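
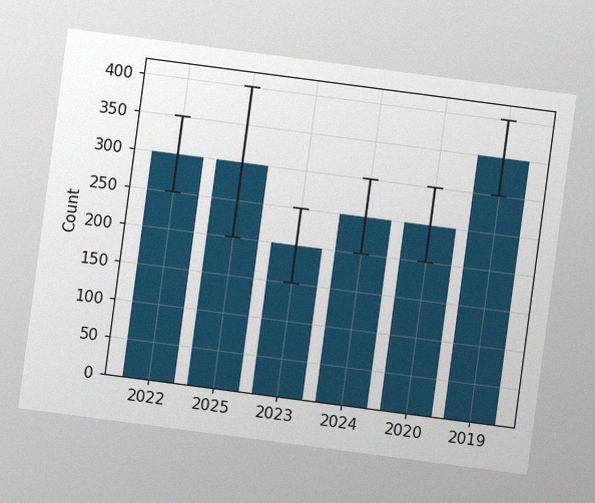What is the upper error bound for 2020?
300

The chart is tilted about 7° clockwise, with some photo noise. The 2020 bar's upper whisker reaches 300.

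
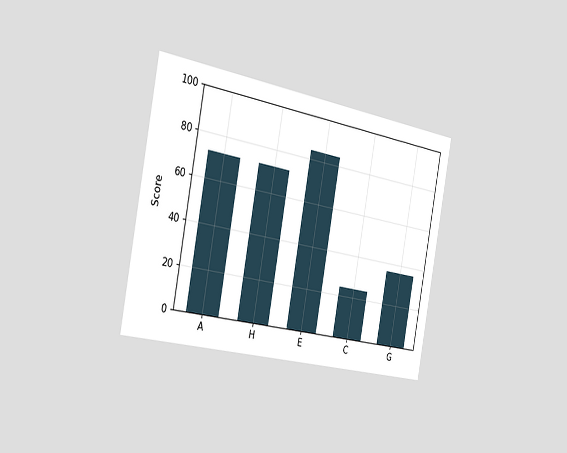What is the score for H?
The chart is tilted about 10° clockwise and viewed slightly from the left. Reading along the chart's y-axis, the H bar reaches 72.

72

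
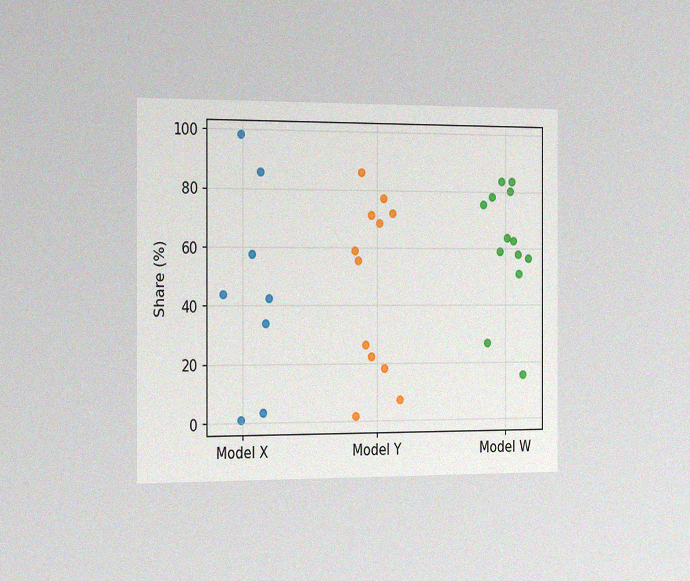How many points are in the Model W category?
13

The chart is viewed slightly from the left, with some photo noise. Counting the markers in the Model W column gives 13.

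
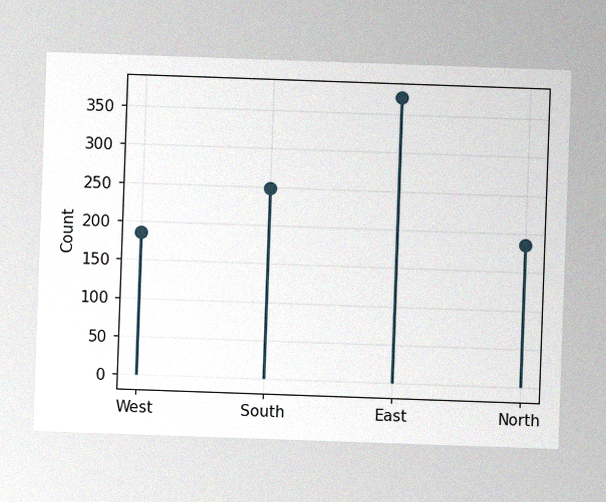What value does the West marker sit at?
The chart is tilted about 2° clockwise, with some photo noise. The West marker sits at 186.

186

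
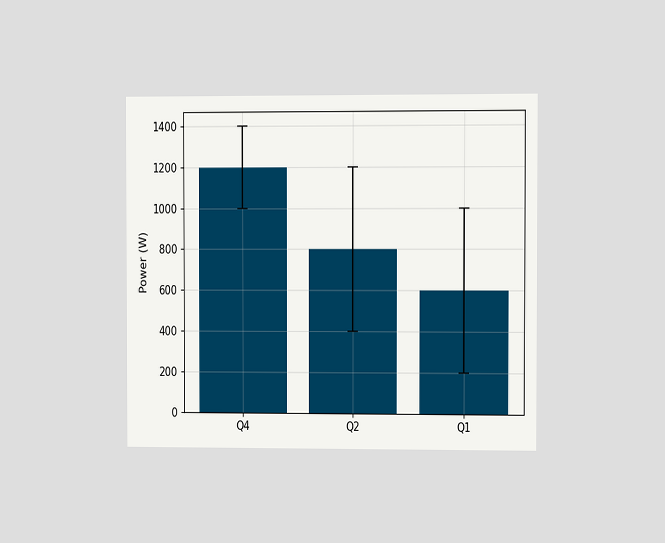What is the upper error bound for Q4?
The chart is viewed at a slight angle. The Q4 bar's upper whisker reaches 1400W.

1400W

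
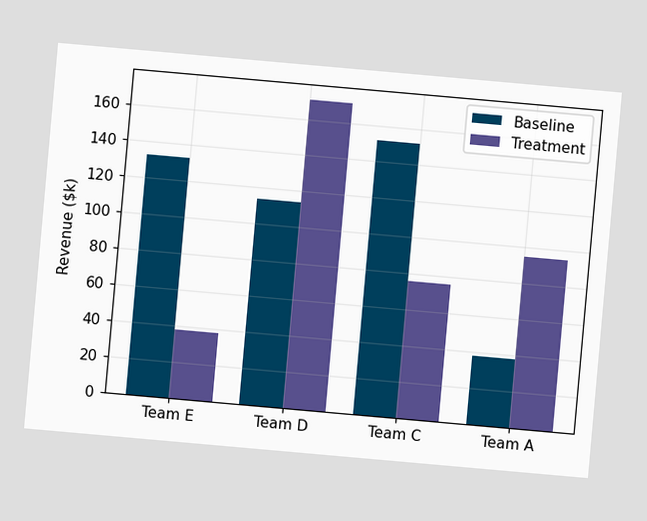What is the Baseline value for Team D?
$114k

The chart is tilted about 5° clockwise. The Baseline bar at Team D reaches $114k on the y-axis.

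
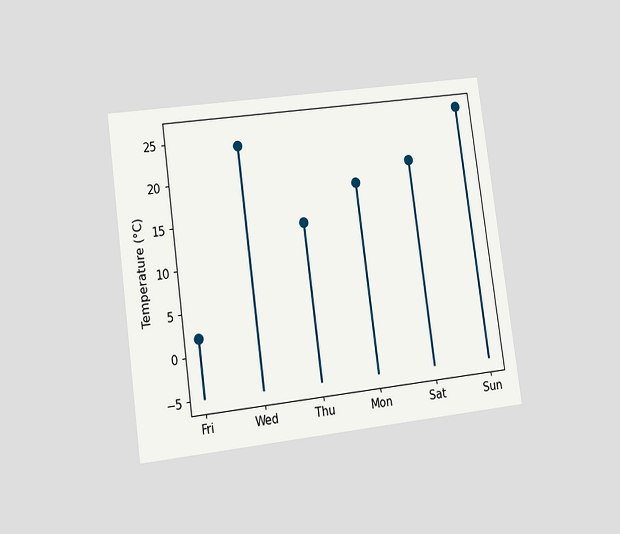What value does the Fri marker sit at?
The chart is tilted about 8° counter-clockwise and viewed at a slight angle. The Fri marker sits at 2°C.

2°C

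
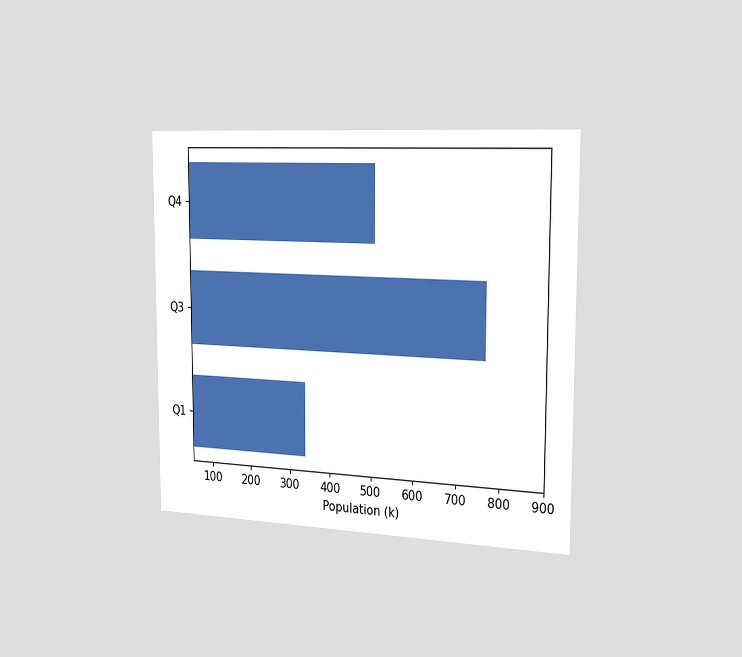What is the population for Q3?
765k

The chart is viewed slightly from the right. Reading along the chart's x-axis, the Q3 bar reaches 765k.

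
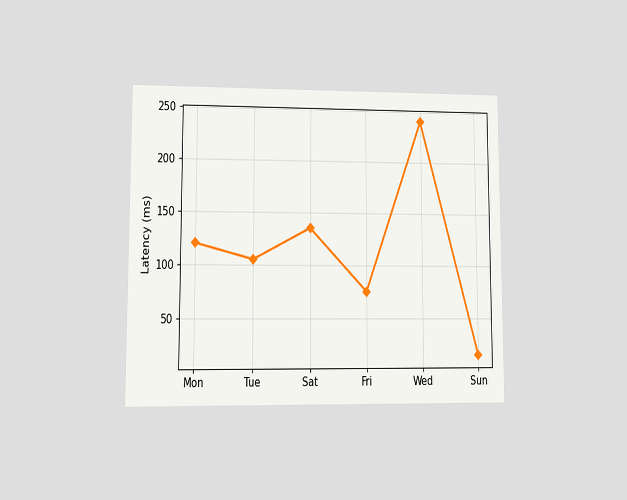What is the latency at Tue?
The chart is viewed at a slight angle. At Tue, the line is at 105ms.

105ms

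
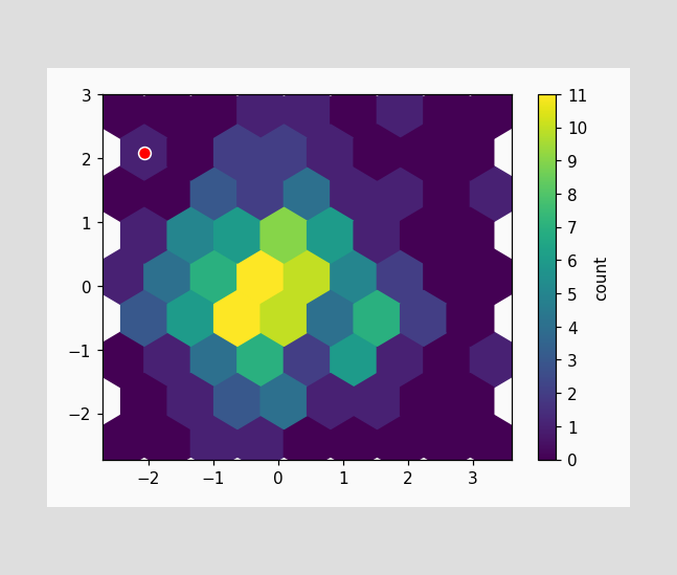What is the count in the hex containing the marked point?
The marked hex reads 1 on the colorbar.

1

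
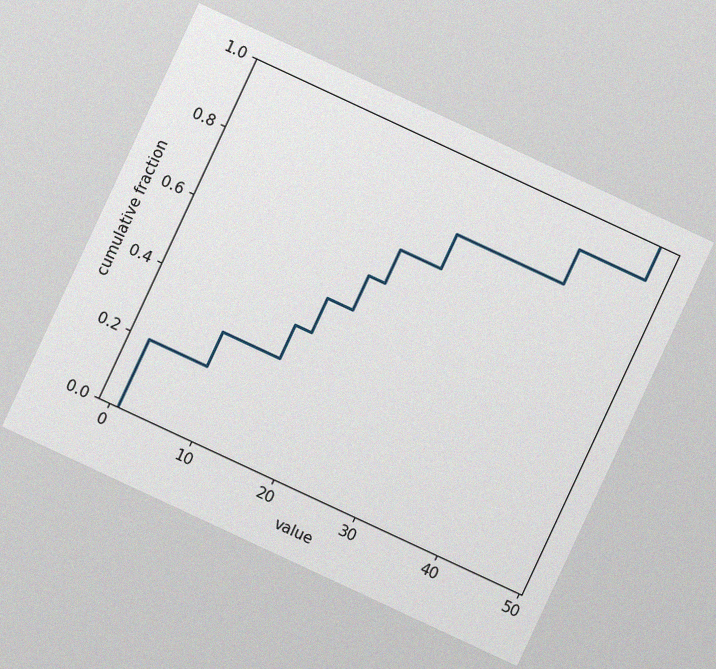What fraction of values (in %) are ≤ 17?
The chart is tilted about 25° clockwise, with some photo noise. At x=17 the ECDF step is at 50%.

50%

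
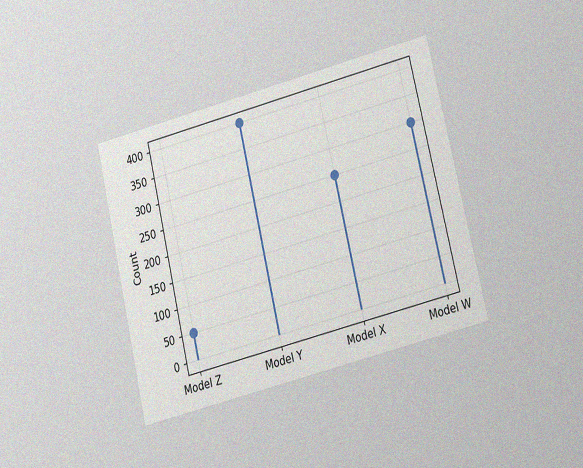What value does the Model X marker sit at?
250

The chart is tilted about 14° counter-clockwise and viewed at a slight angle, with some photo noise. The Model X marker sits at 250.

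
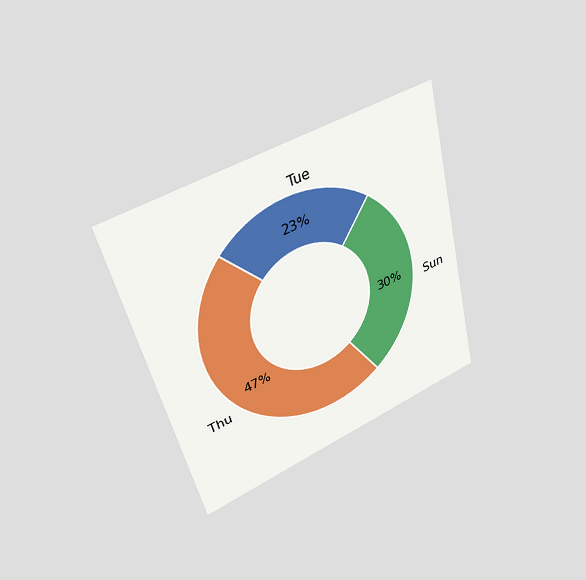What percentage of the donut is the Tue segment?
23%

The chart is tilted about 14° counter-clockwise and viewed at a slight angle. The Tue segment takes up 23% of the ring.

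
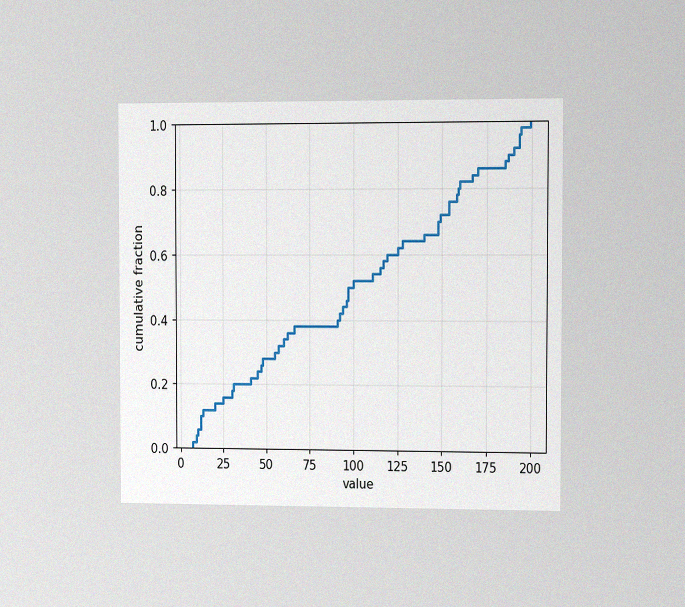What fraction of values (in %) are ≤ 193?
The chart is viewed slightly from the right, with some photo noise. At x=193 the ECDF step is at 96%.

96%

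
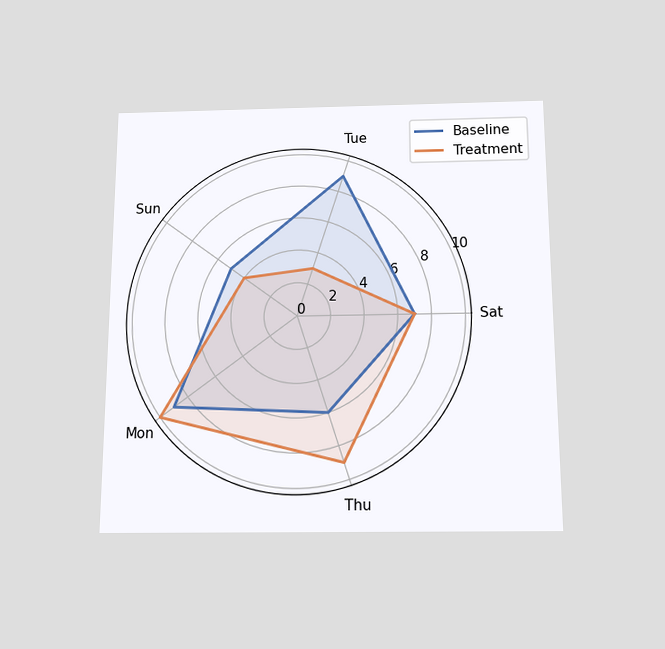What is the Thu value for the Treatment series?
The chart is viewed slightly from below. On the Thu axis, Treatment reaches 9.

9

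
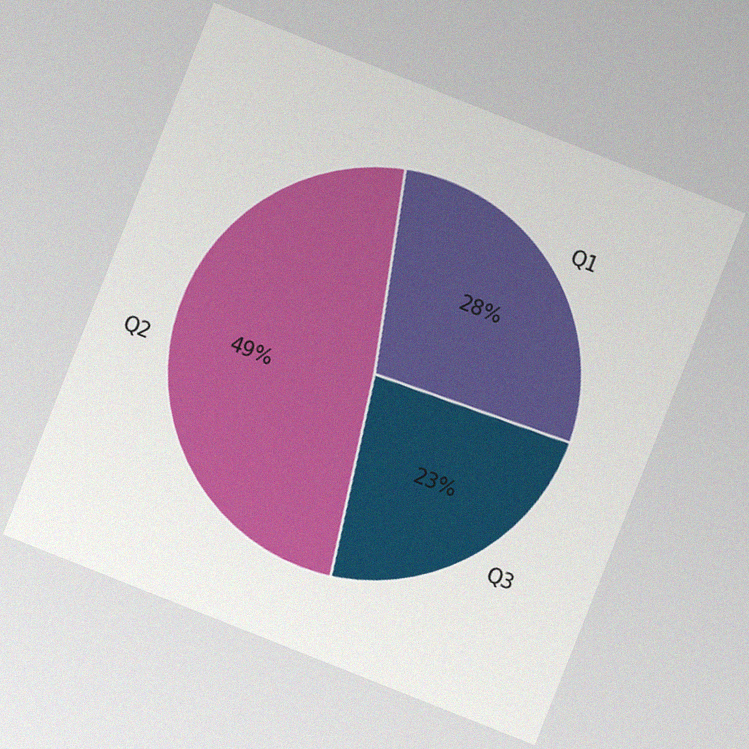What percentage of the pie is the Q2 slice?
The chart is tilted about 22° clockwise, with some photo noise. The Q2 slice takes up 49% of the pie.

49%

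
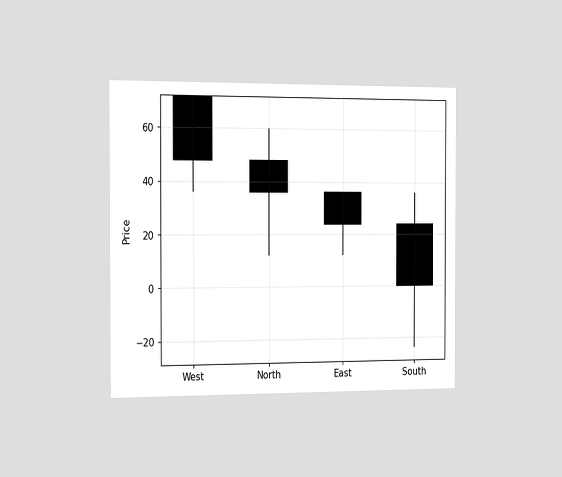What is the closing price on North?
The chart is viewed slightly from the left. The North candle closes at 36.

36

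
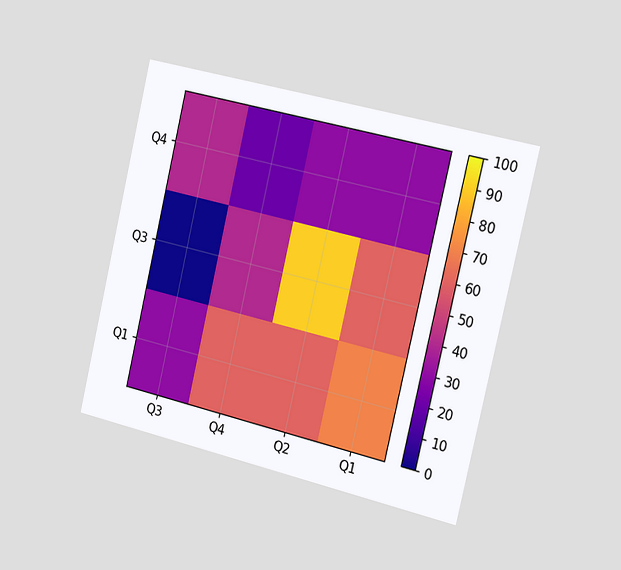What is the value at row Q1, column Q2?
60

The chart is tilted about 13° clockwise and viewed slightly from the right. Matching cell (Q1, Q2) against the colorbar gives 60.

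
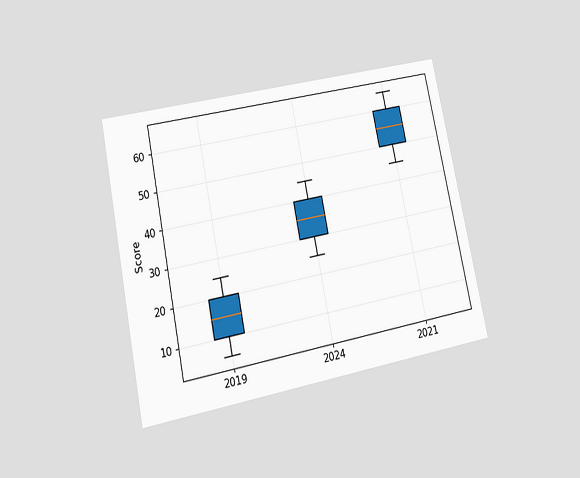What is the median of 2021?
55

The chart is tilted about 12° counter-clockwise and viewed at a slight angle. The median line in the 2021 box sits at 55.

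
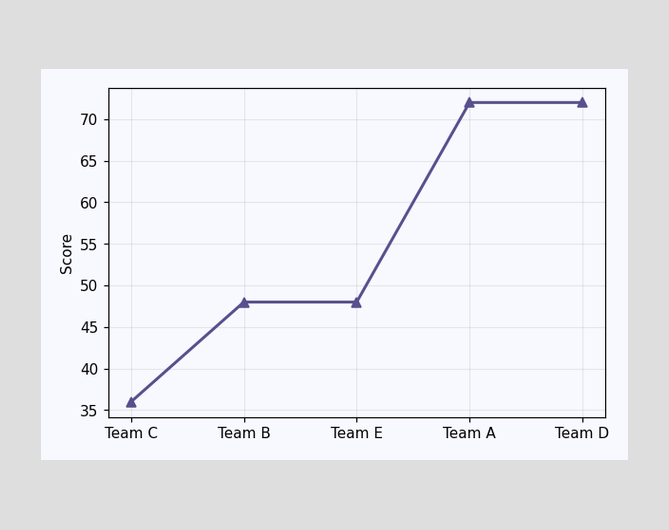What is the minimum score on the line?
36

The lowest point is at Team C, and reading across to the y-axis gives 36.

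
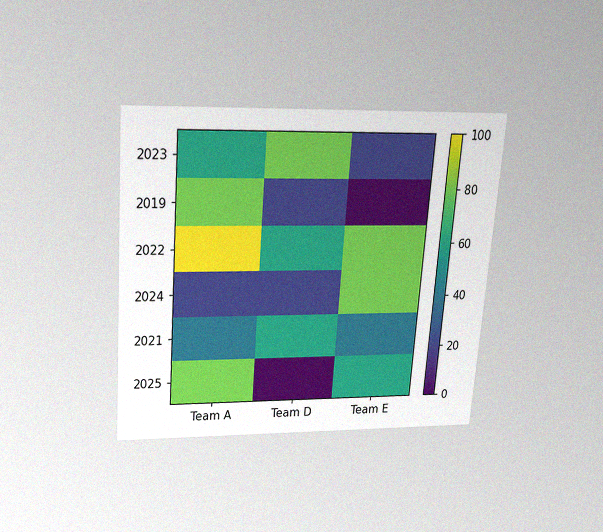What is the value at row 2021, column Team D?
60

The chart is tilted about 4° clockwise and viewed slightly from above, with some photo noise. Matching cell (2021, Team D) against the colorbar gives 60.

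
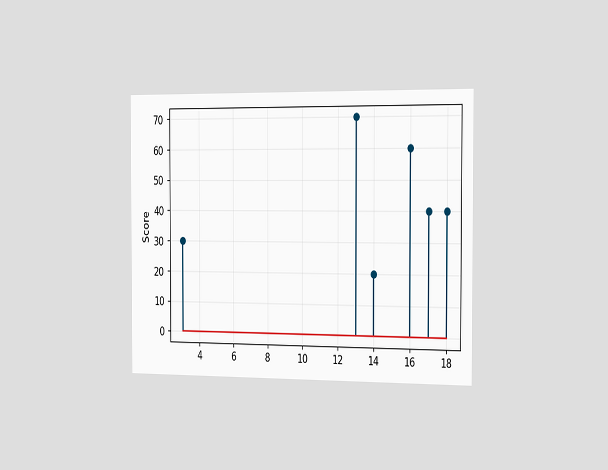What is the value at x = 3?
The chart is viewed slightly from the right. The stem at x=3 reaches 30.

30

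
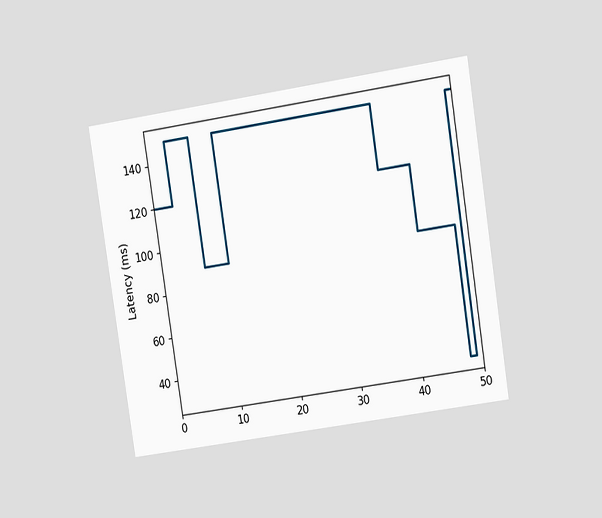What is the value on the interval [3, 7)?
150ms

The chart is tilted about 9° counter-clockwise and viewed at a slight angle. On [3, 7) the step sits at 150ms.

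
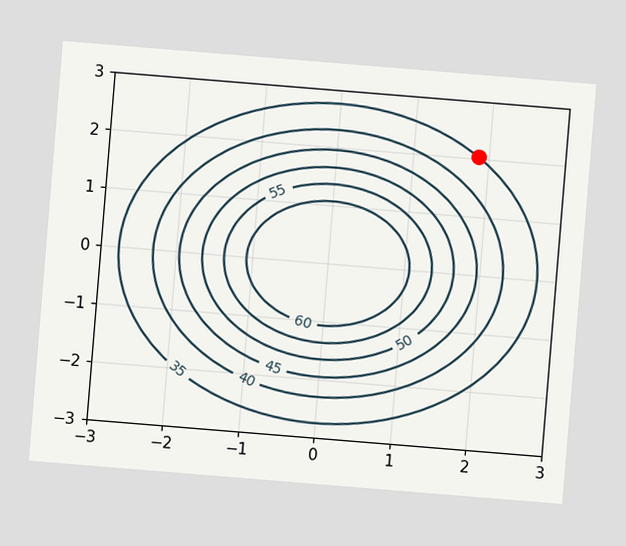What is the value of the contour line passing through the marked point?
The chart is tilted about 5° clockwise. The marked point sits on the contour labelled 35.

35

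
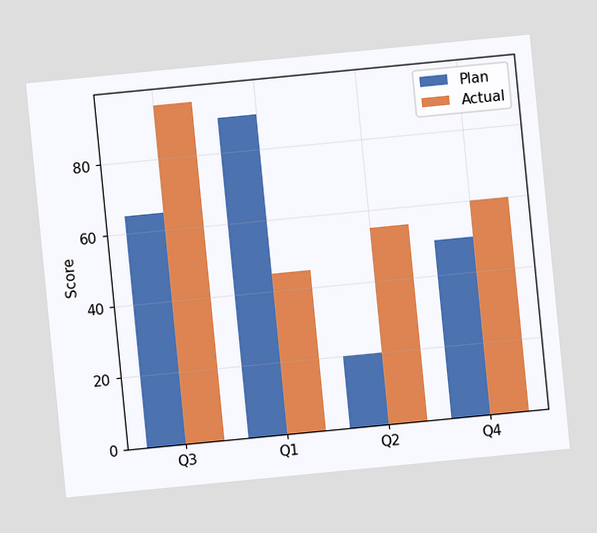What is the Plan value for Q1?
90

The chart is tilted about 6° counter-clockwise. The Plan bar at Q1 reaches 90 on the y-axis.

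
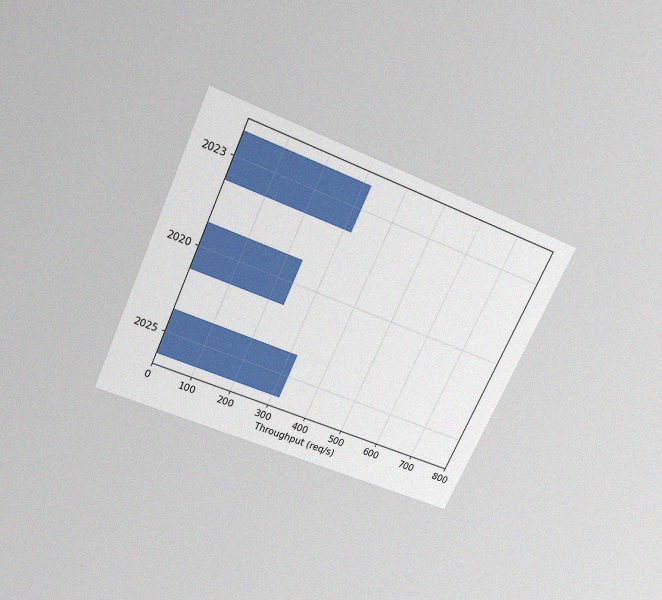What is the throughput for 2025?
The chart is tilted about 25° clockwise and viewed slightly from above, with some photo noise. Reading along the chart's x-axis, the 2025 bar reaches 320req/s.

320req/s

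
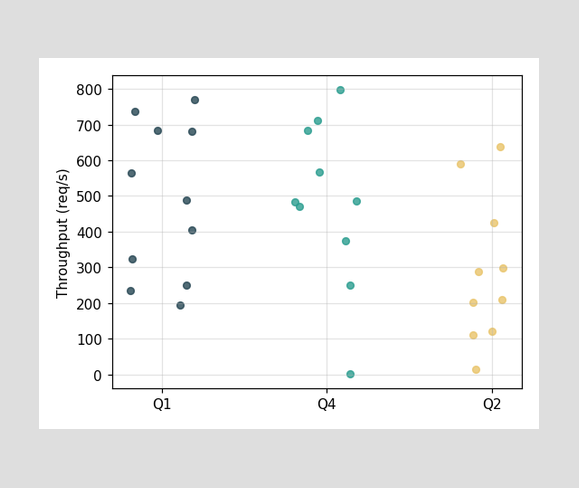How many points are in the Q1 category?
11

Counting the markers in the Q1 column gives 11.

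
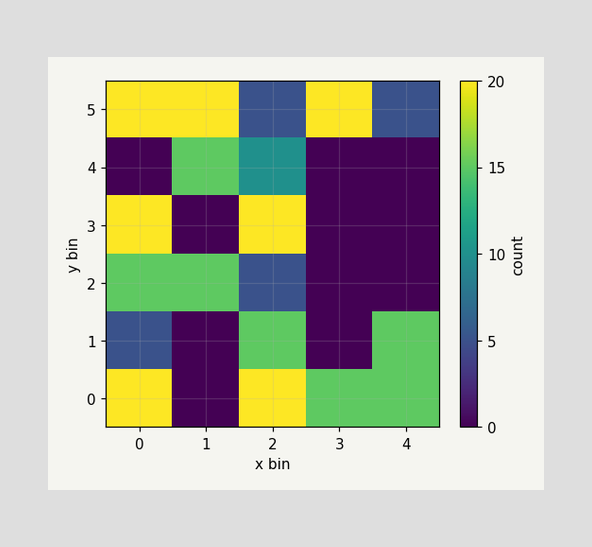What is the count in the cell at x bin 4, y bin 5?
5

Matching the cell (4, 5) against the colorbar gives 5.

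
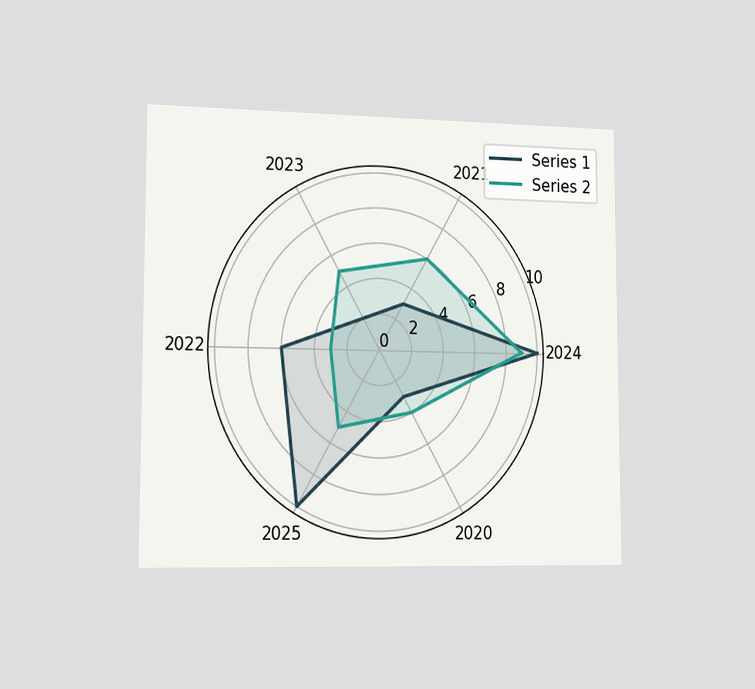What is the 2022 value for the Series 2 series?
The chart is viewed slightly from the left. On the 2022 axis, Series 2 reaches 3.

3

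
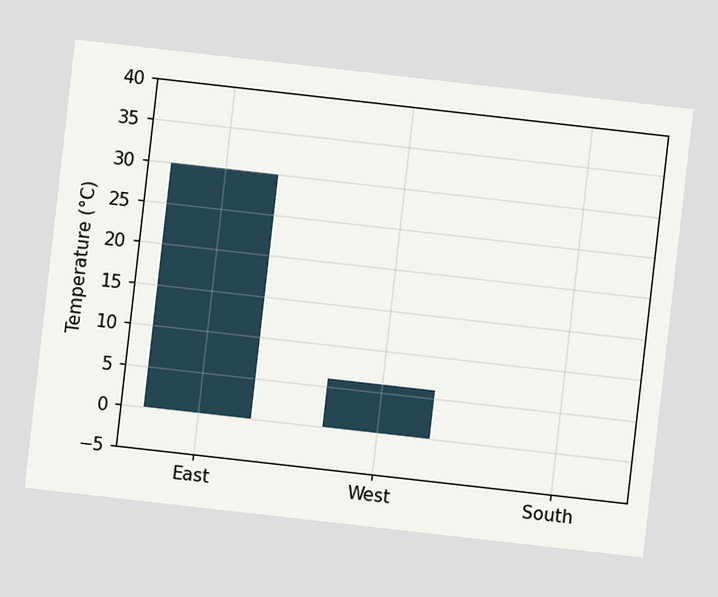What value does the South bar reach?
0°C

The chart is tilted about 6° clockwise. Reading along the chart's y-axis, the South bar reaches 0°C.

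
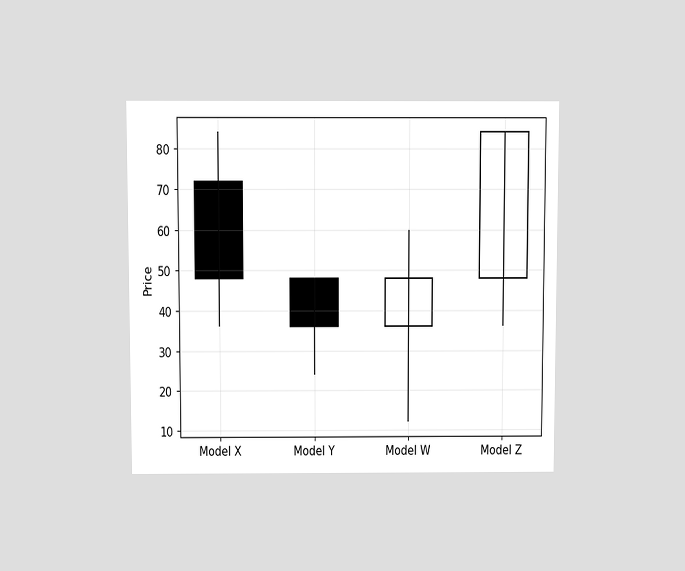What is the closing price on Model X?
The chart is viewed slightly from above. The Model X candle closes at 48.

48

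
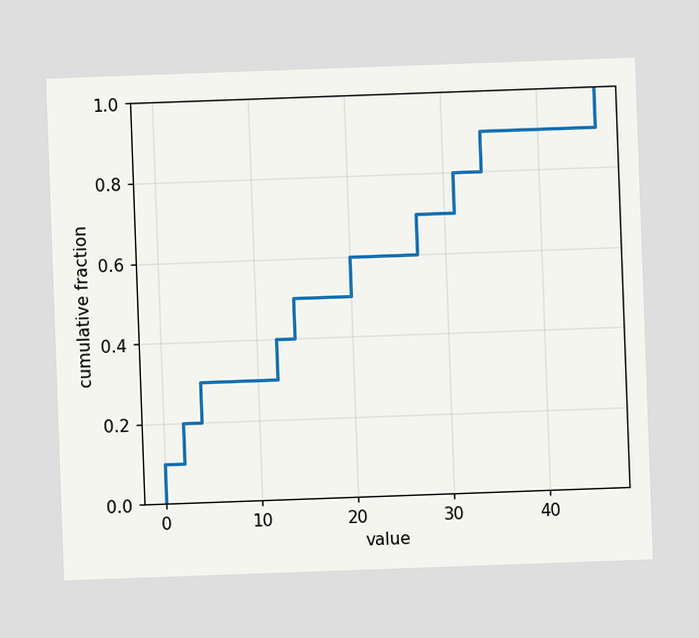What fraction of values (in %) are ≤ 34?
90%

The chart is tilted about 2° counter-clockwise. At x=34 the ECDF step is at 90%.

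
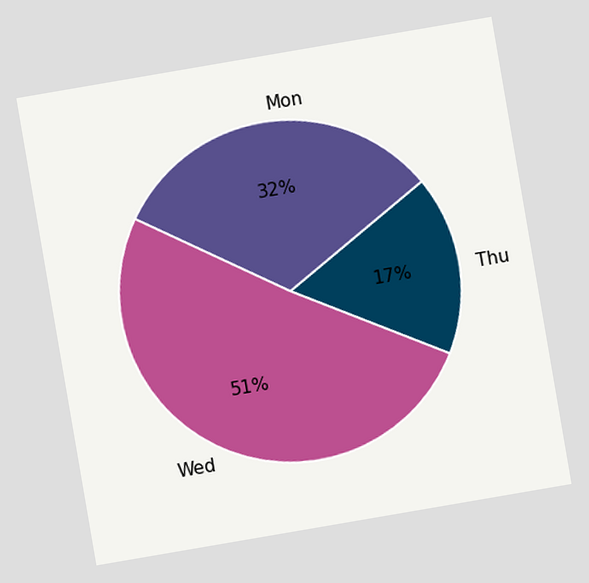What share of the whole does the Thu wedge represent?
17%

The chart is tilted about 10° counter-clockwise. The Thu slice takes up 17% of the pie.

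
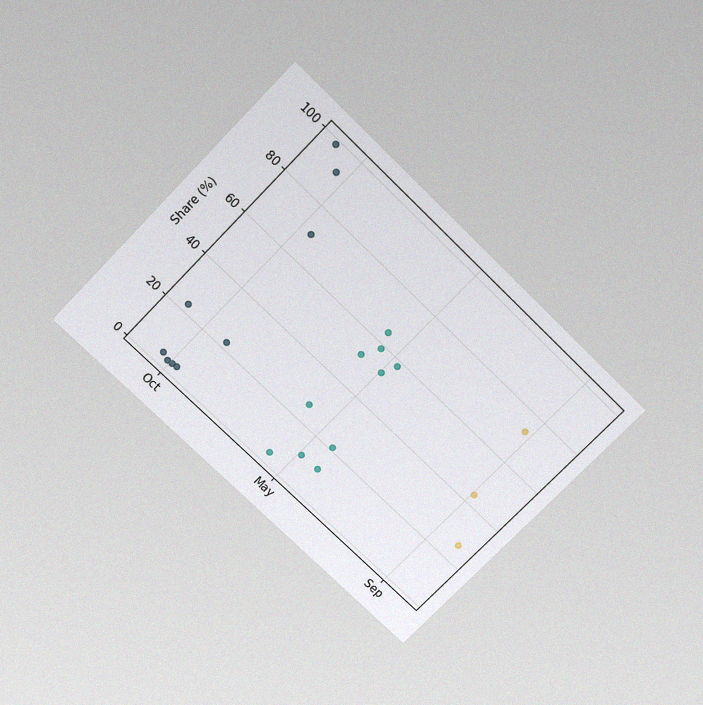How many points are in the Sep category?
The chart is tilted about 44° clockwise and viewed slightly from above, with some photo noise. Counting the markers in the Sep column gives 3.

3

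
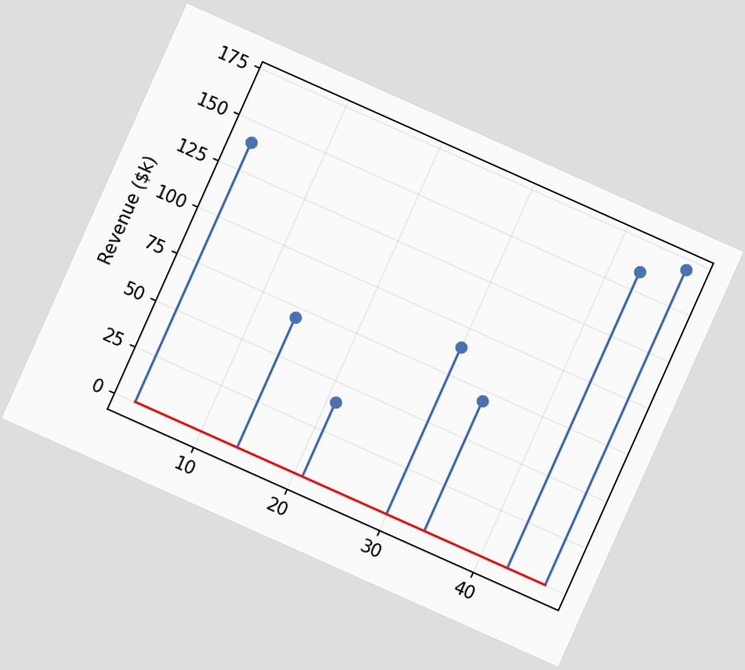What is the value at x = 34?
$70k

The chart is tilted about 24° clockwise. The stem at x=34 reaches $70k.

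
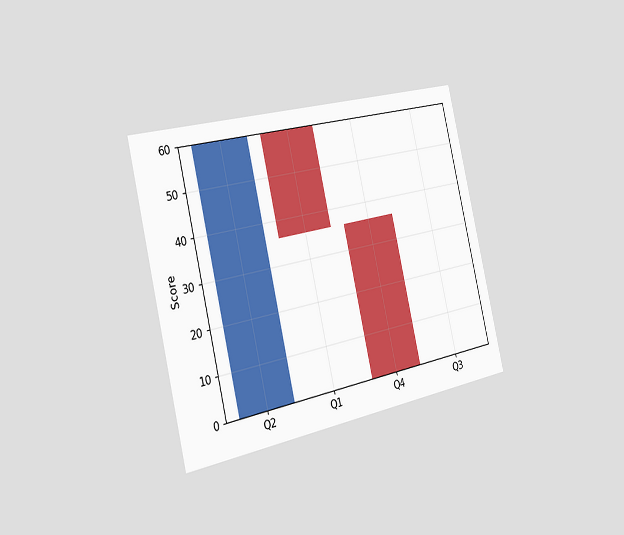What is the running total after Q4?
The chart is tilted about 13° counter-clockwise and viewed slightly from the left. After Q4 the running total reaches 0.

0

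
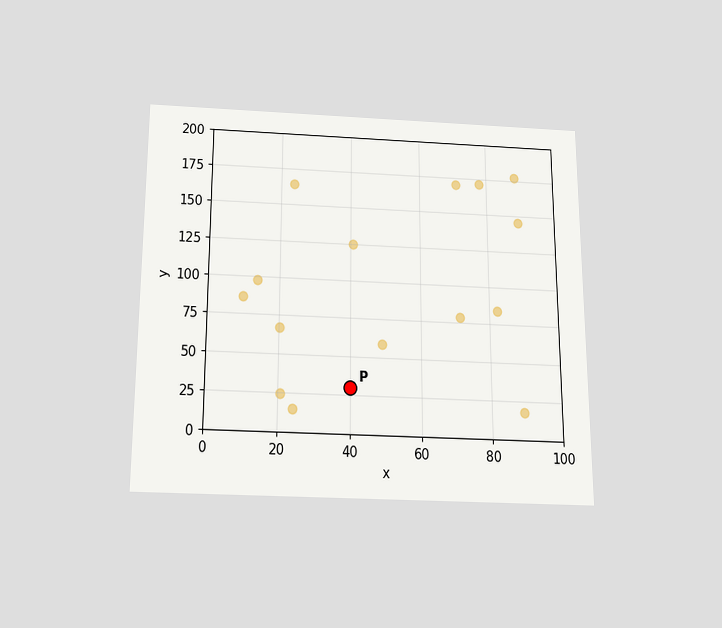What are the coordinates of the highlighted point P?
(40, 30)

The chart is viewed slightly from below. Following the gridlines from P to each axis, P sits at (40, 30).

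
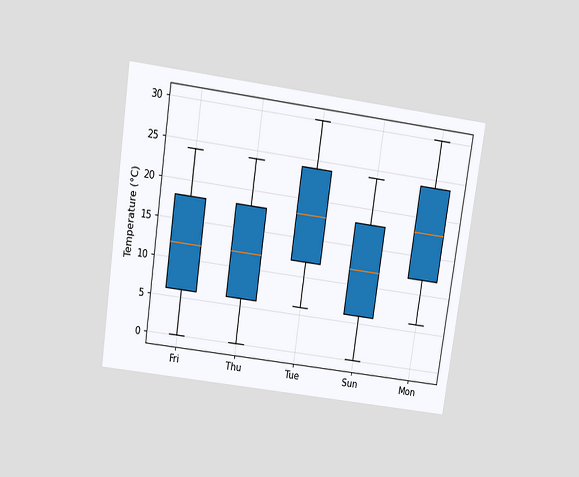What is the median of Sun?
The chart is tilted about 8° clockwise and viewed slightly from above. The median line in the Sun box sits at 12°C.

12°C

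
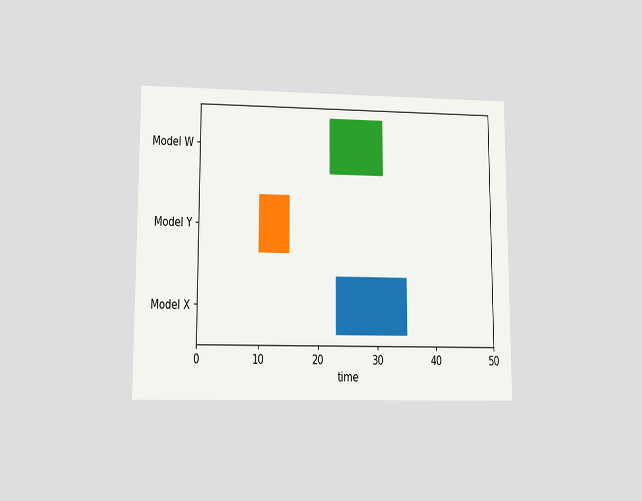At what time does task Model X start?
23

The chart is viewed at a slight angle. The Model X bar begins at t=23.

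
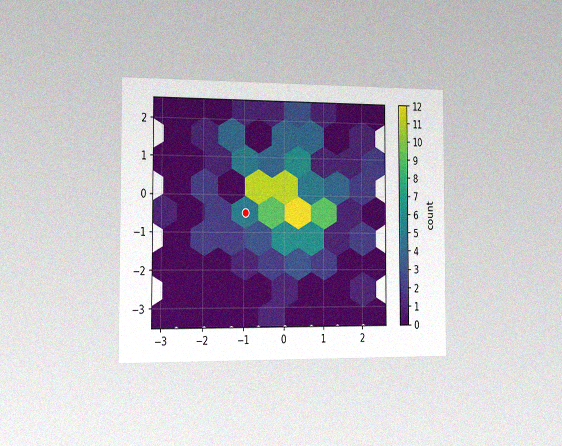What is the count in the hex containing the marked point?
5

The chart is viewed slightly from the left, with some photo noise. The marked hex reads 5 on the colorbar.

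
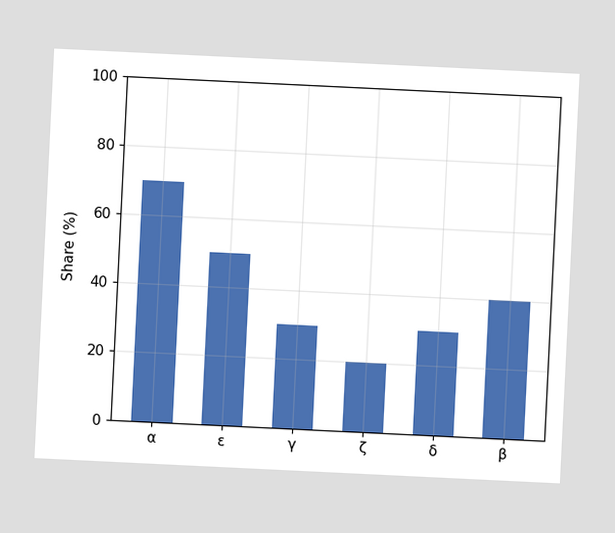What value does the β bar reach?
40%

The chart is tilted about 3° clockwise. Reading along the chart's y-axis, the β bar reaches 40%.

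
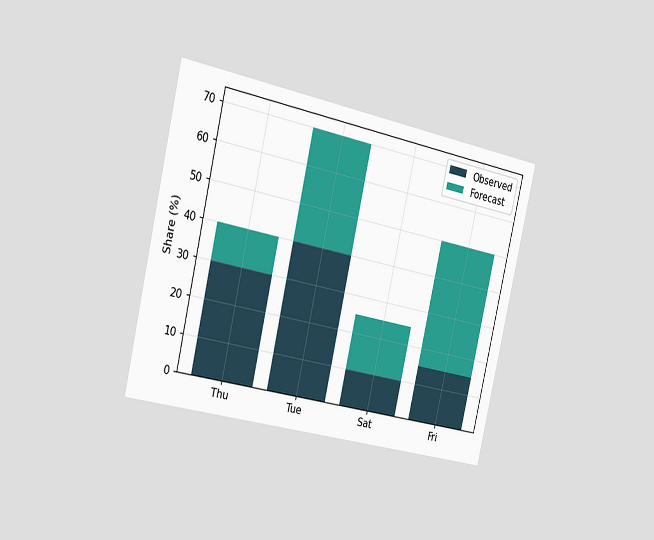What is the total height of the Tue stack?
The chart is tilted about 13° clockwise and viewed slightly from the left. The Tue stack's top reaches 70% on the y-axis.

70%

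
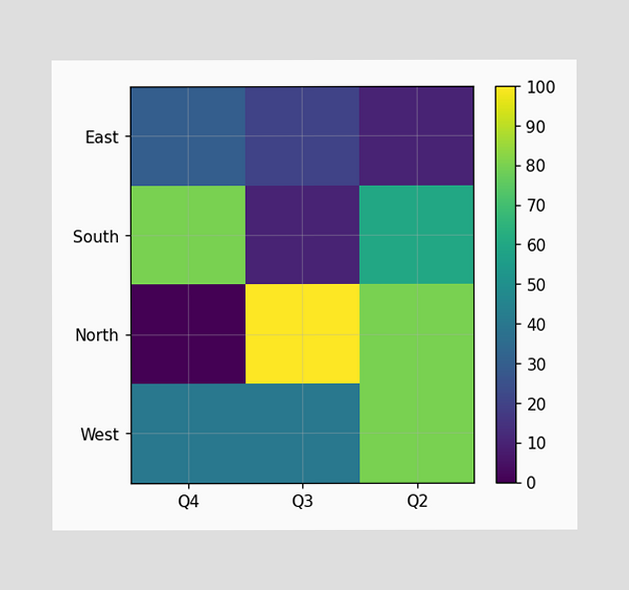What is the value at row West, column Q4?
40

Matching cell (West, Q4) against the colorbar gives 40.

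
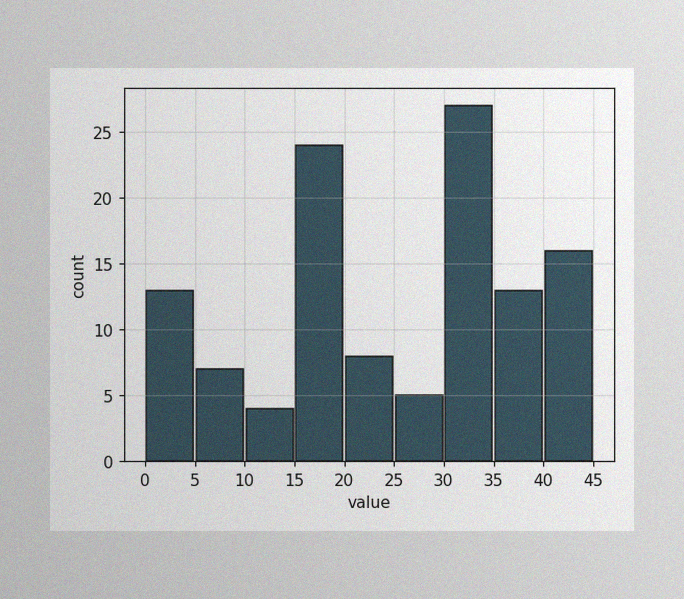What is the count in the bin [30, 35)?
27

The image has some photo noise and uneven lighting. The [30, 35) bin has height 27.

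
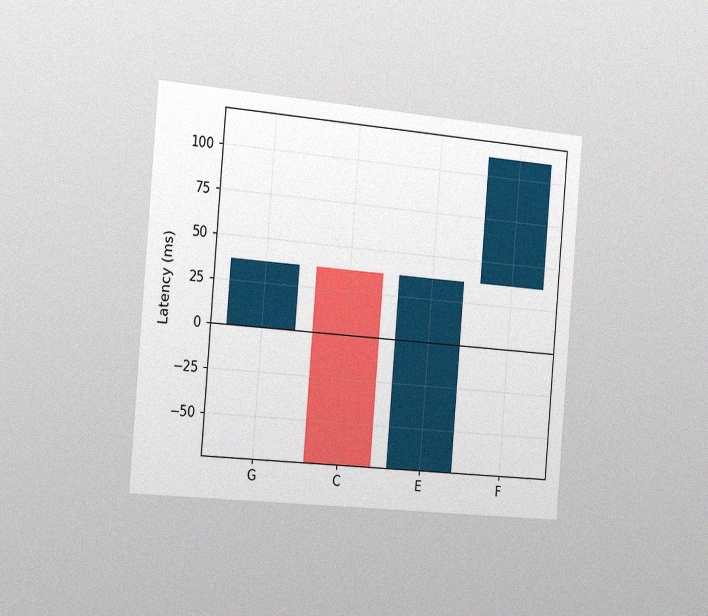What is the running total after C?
The chart is tilted about 5° clockwise and viewed slightly from the left, with some photo noise. After C the running total reaches -74ms.

-74ms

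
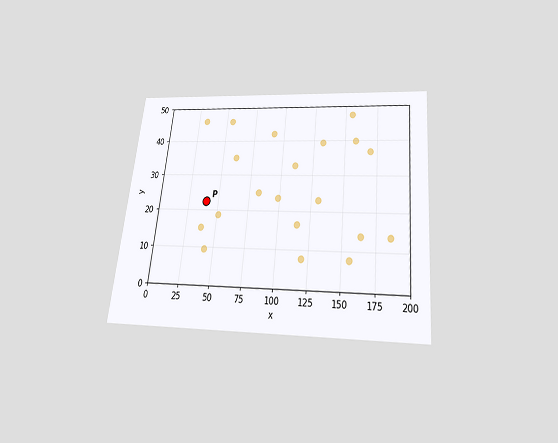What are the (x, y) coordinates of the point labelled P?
(40, 22.5)

The chart is tilted about 6° clockwise and viewed slightly from below. Following the gridlines from P to each axis, P sits at (40, 22.5).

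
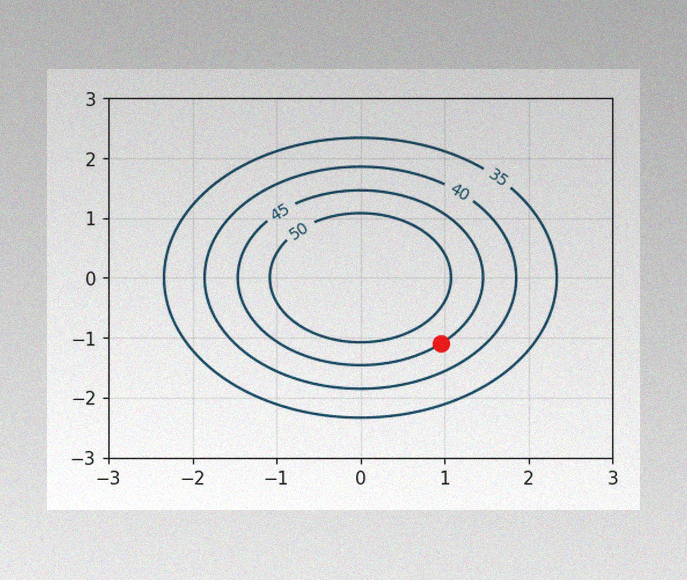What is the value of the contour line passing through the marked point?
45

The image has some photo noise and uneven lighting. The marked point sits on the contour labelled 45.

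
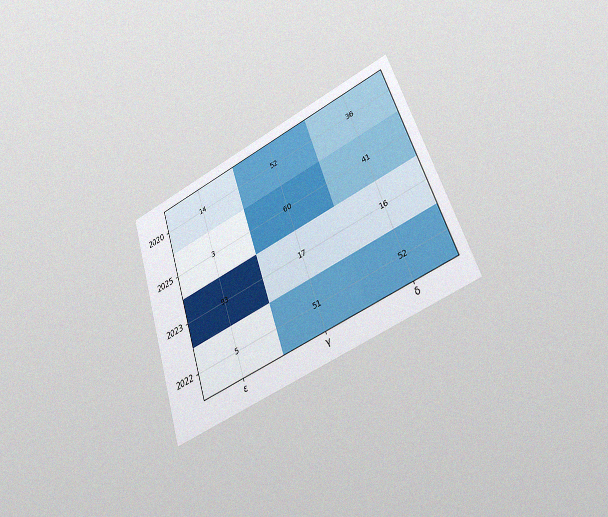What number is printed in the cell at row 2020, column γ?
The chart is tilted about 19° counter-clockwise and viewed at a slight angle, with some photo noise. The (2020, γ) cell reads 52.

52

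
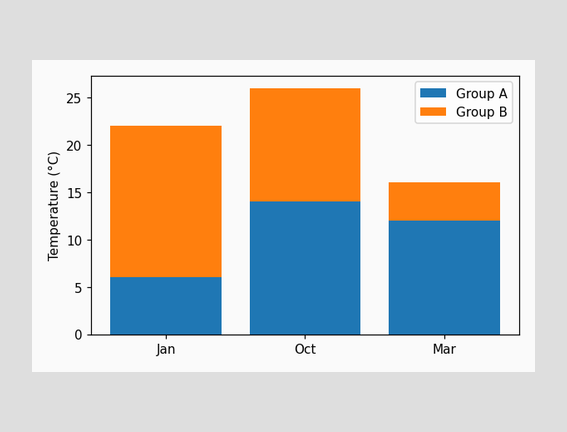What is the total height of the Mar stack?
The Mar stack's top reaches 16°C on the y-axis.

16°C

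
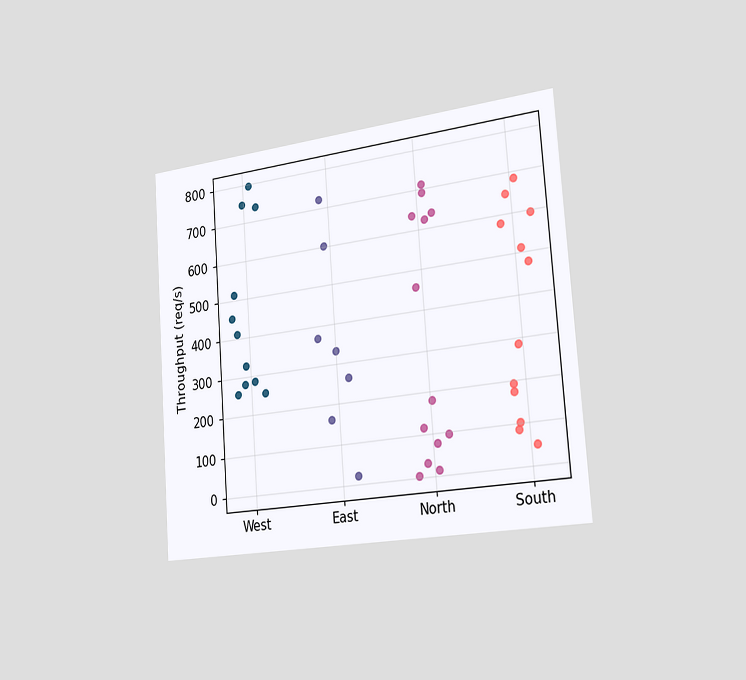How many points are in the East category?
7

The chart is tilted about 4° counter-clockwise and viewed slightly from the right. Counting the markers in the East column gives 7.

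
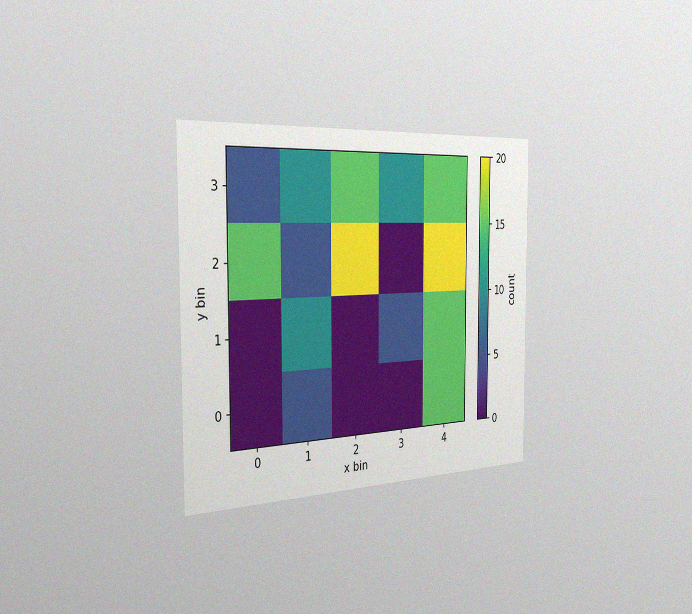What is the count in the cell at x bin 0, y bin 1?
The chart is viewed slightly from the left, with some photo noise. Matching the cell (0, 1) against the colorbar gives 0.

0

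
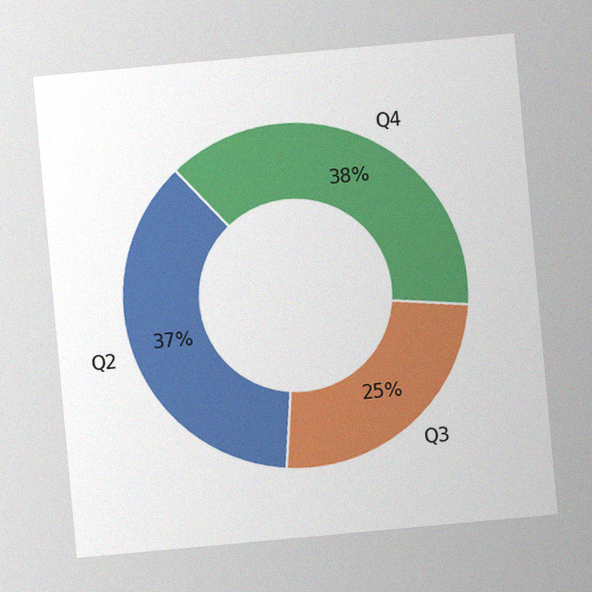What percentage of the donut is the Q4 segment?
38%

The chart is tilted about 5° counter-clockwise, with some photo noise. The Q4 segment takes up 38% of the ring.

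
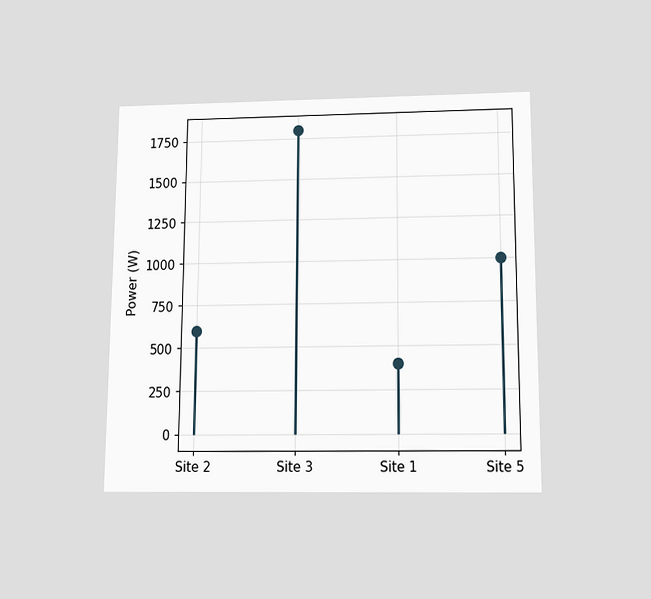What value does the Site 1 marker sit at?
The chart is viewed slightly from below. The Site 1 marker sits at 400W.

400W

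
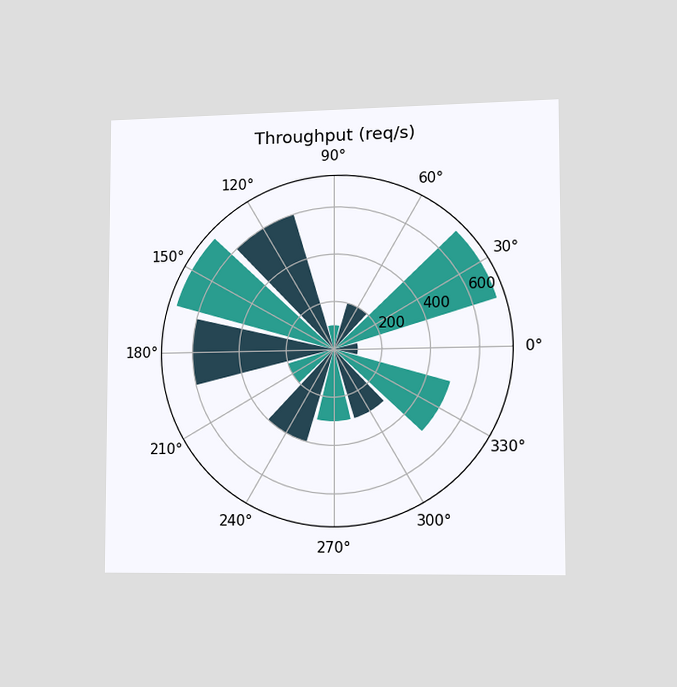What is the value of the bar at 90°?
100req/s

The chart is viewed slightly from the right. The bar at 90° reaches 100req/s on the radial axis.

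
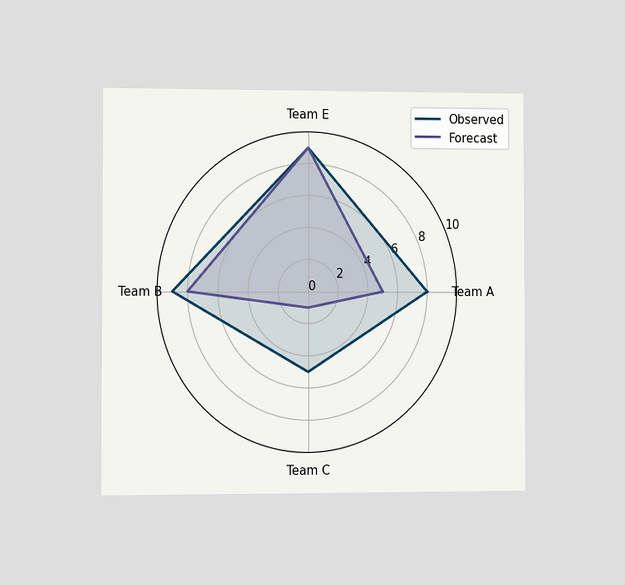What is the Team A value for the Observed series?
The chart is viewed at a slight angle. On the Team A axis, Observed reaches 8.

8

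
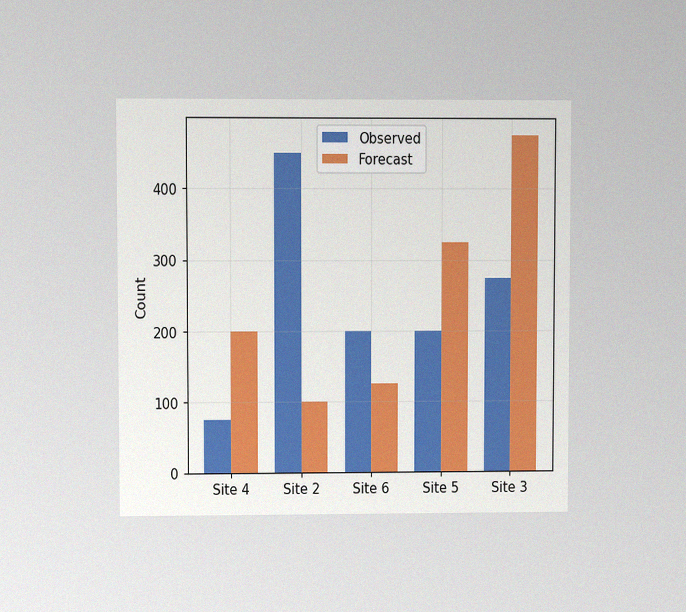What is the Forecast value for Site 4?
200

The chart is viewed at a slight angle, with some photo noise. The Forecast bar at Site 4 reaches 200 on the y-axis.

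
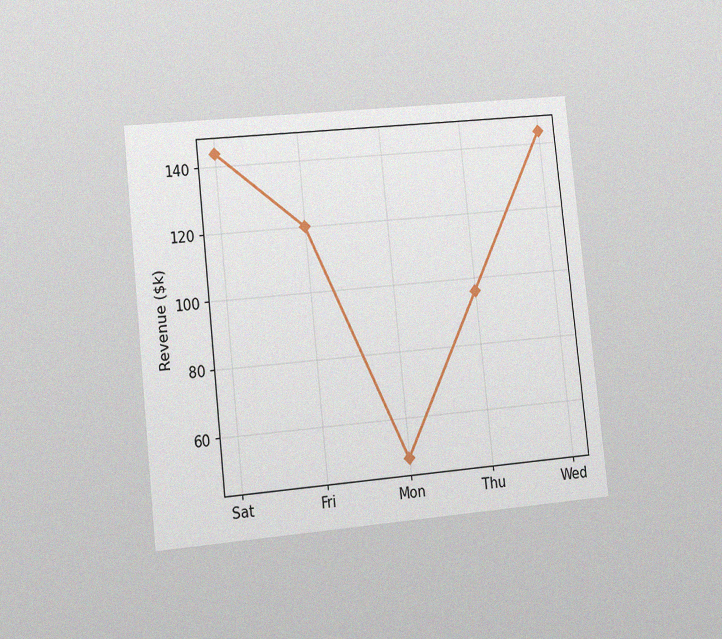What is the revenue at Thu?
$96k

The chart is tilted about 6° counter-clockwise and viewed slightly from the left, with some photo noise. At Thu, the line is at $96k.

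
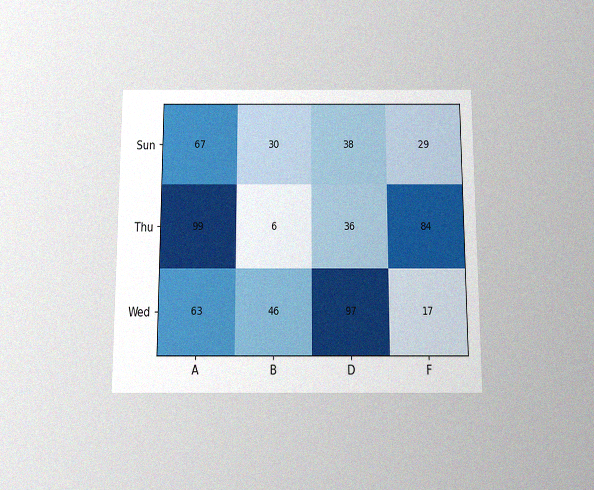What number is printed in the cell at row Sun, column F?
29

The chart is viewed slightly from below, with some photo noise. The (Sun, F) cell reads 29.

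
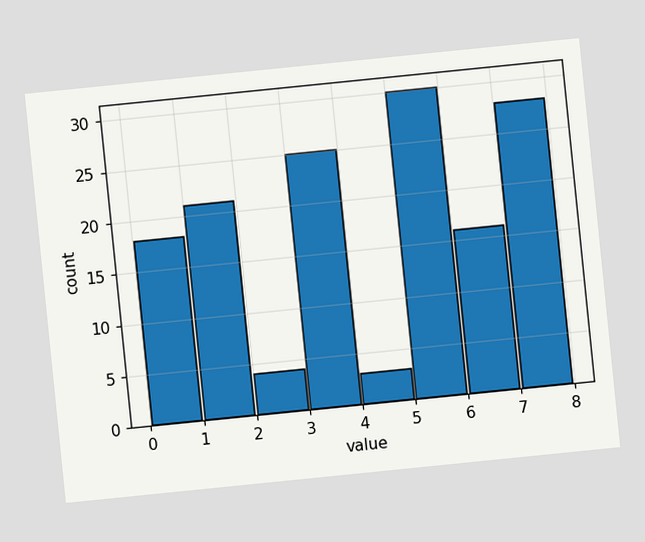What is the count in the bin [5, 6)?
The chart is tilted about 6° counter-clockwise. The [5, 6) bin has height 30.

30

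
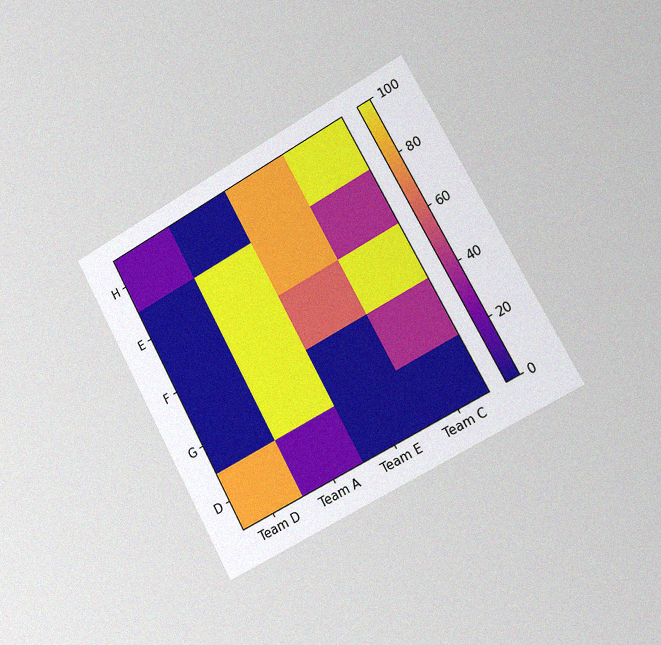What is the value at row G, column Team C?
The chart is tilted about 28° counter-clockwise and viewed slightly from the right, with some photo noise. Matching cell (G, Team C) against the colorbar gives 40.

40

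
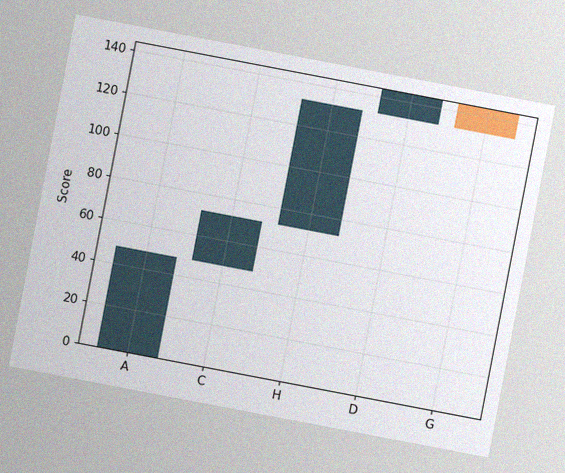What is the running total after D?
The chart is tilted about 11° clockwise, with some photo noise. After D the running total reaches 144.

144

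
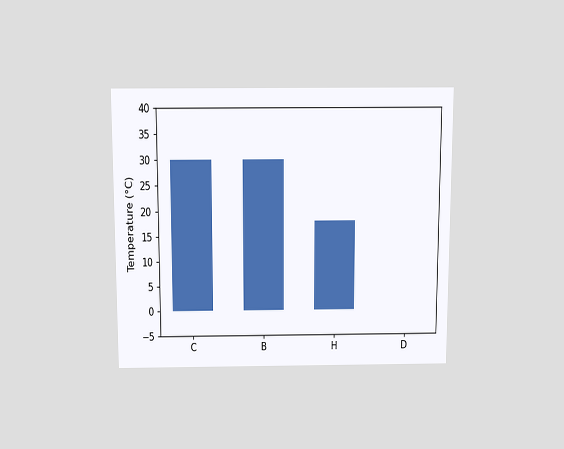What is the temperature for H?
The chart is viewed slightly from above. Reading along the chart's y-axis, the H bar reaches 18°C.

18°C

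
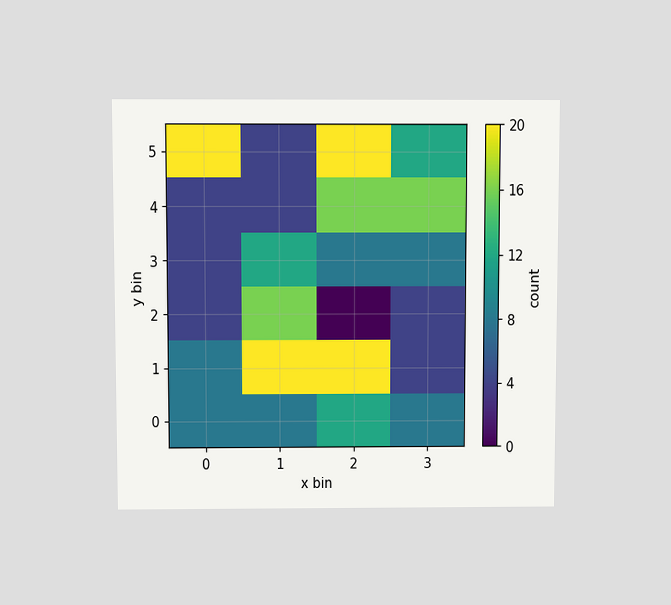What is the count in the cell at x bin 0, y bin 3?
4

The chart is viewed slightly from above. Matching the cell (0, 3) against the colorbar gives 4.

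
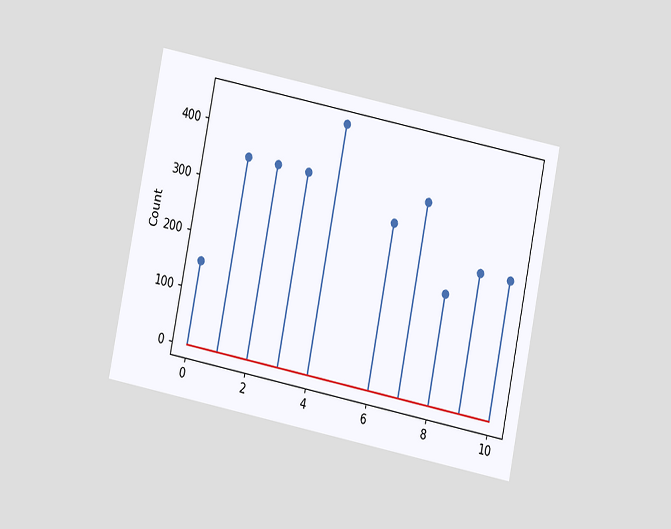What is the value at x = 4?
The chart is tilted about 11° clockwise and viewed at a slight angle. The stem at x=4 reaches 450.

450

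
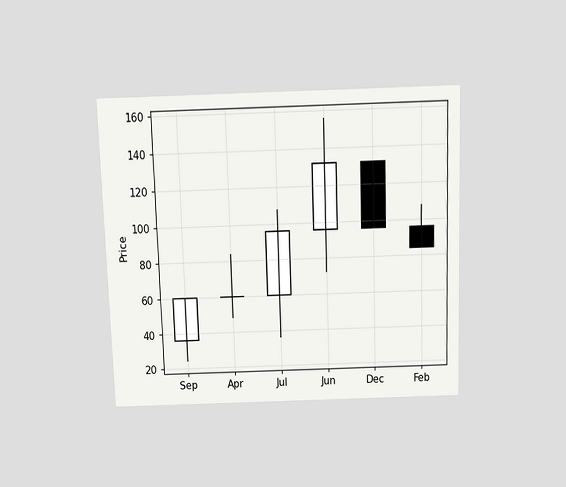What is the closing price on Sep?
60

The chart is viewed slightly from above. The Sep candle closes at 60.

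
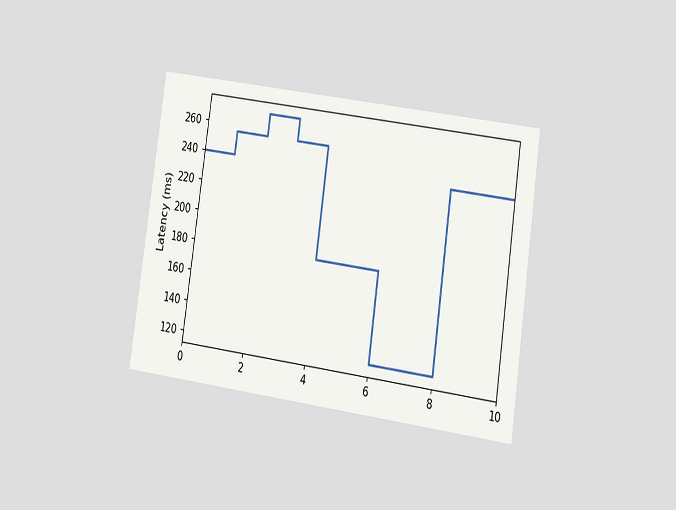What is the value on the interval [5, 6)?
180ms

The chart is tilted about 8° clockwise and viewed at a slight angle. On [5, 6) the step sits at 180ms.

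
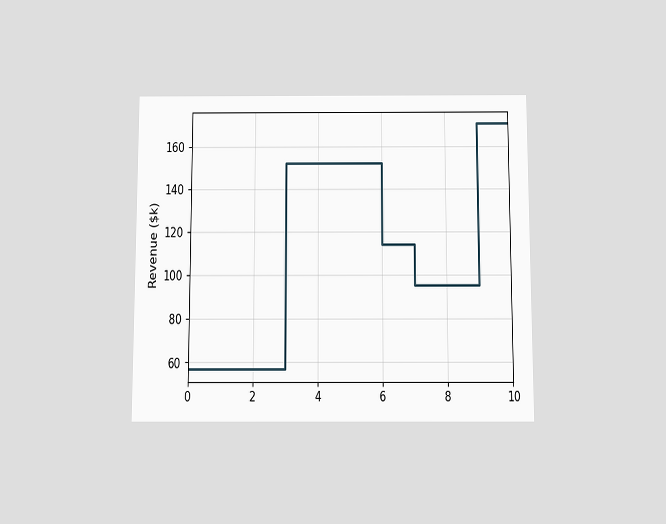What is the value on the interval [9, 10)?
$171k

The chart is viewed slightly from below. On [9, 10) the step sits at $171k.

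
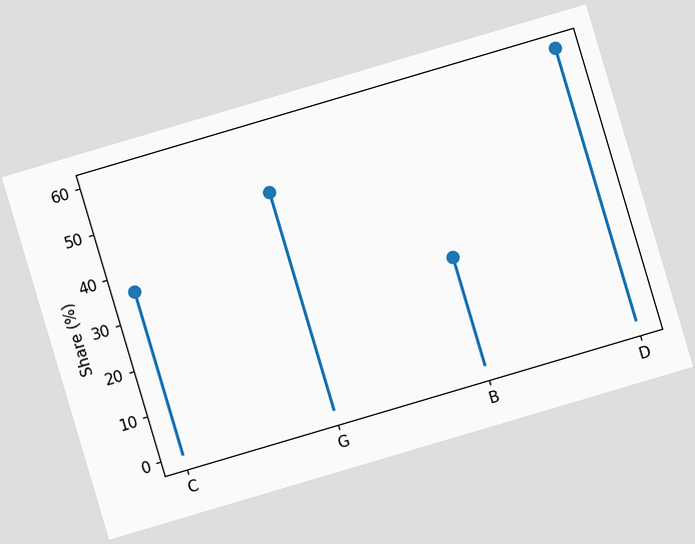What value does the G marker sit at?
48%

The chart is tilted about 17° counter-clockwise. The G marker sits at 48%.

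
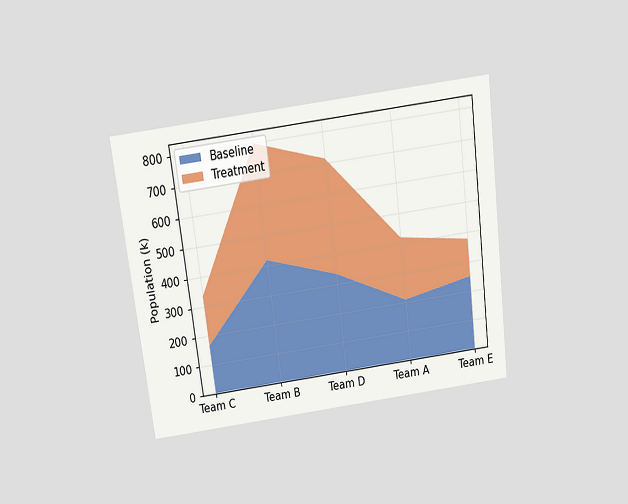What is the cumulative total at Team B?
The chart is tilted about 7° counter-clockwise and viewed slightly from above. The stacked total at Team B reaches 798k.

798k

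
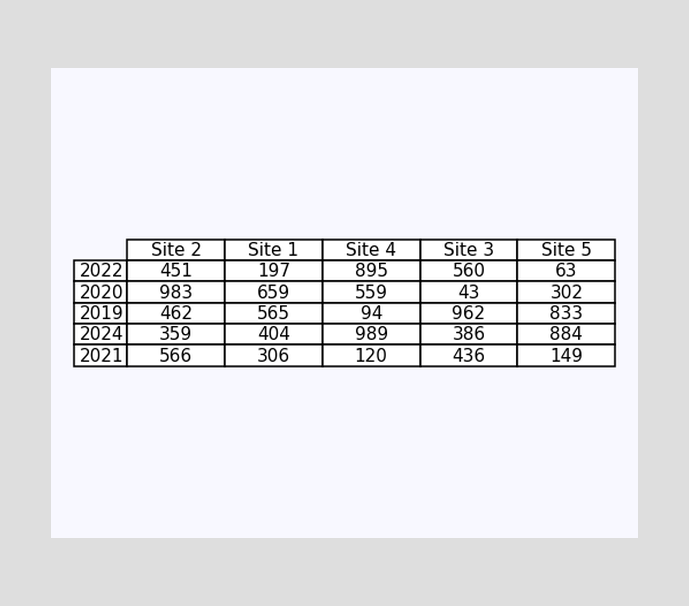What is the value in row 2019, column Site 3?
962

The (2019, Site 3) cell reads 962.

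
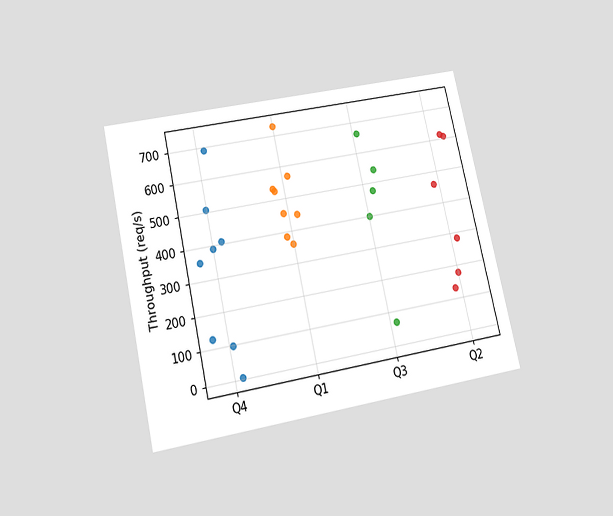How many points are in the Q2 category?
The chart is tilted about 13° counter-clockwise and viewed slightly from below. Counting the markers in the Q2 column gives 6.

6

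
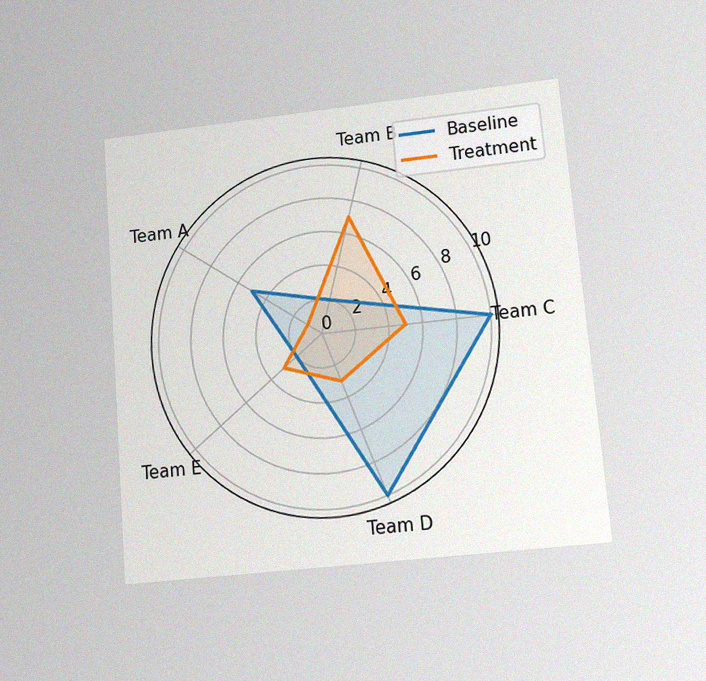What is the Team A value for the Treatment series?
The chart is tilted about 5° counter-clockwise and viewed at a slight angle, with some photo noise. On the Team A axis, Treatment reaches 1.

1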